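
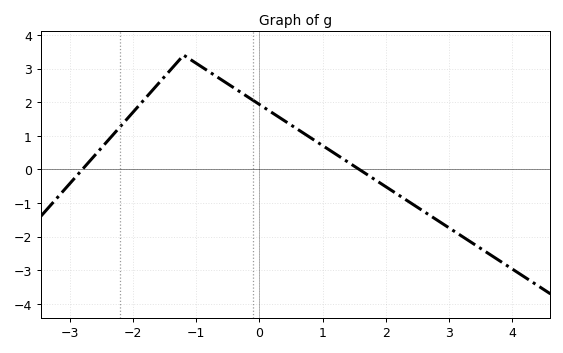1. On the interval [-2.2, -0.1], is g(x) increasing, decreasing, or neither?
neither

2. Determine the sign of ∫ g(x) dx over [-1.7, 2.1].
positive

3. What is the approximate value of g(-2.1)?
1.5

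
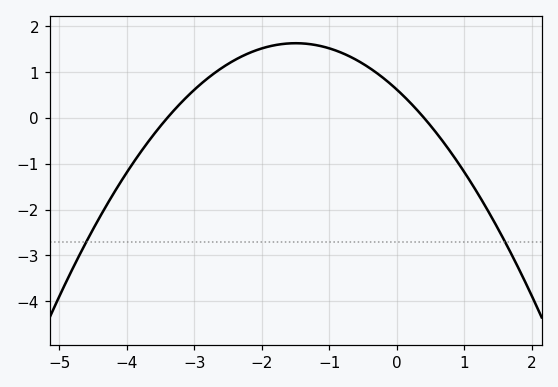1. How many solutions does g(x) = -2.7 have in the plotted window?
2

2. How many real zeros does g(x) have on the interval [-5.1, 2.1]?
2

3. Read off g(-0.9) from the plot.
1.46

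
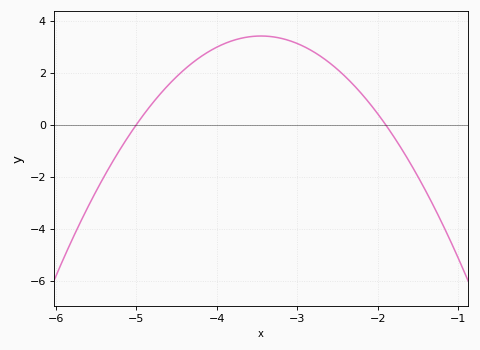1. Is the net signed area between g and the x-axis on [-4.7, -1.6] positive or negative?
positive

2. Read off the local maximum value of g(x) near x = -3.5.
3.4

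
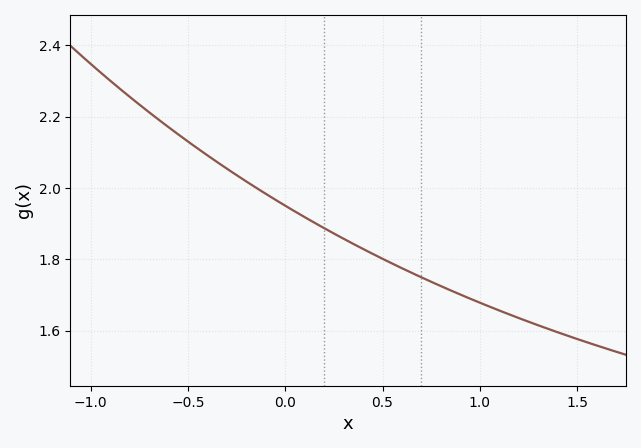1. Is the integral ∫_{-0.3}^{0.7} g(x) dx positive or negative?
positive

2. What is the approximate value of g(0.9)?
1.7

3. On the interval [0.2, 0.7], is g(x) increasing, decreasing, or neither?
decreasing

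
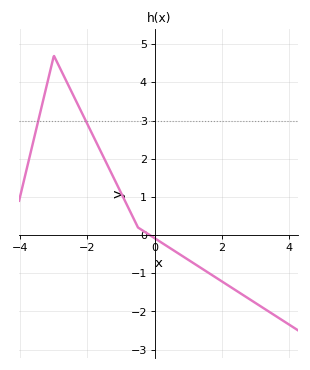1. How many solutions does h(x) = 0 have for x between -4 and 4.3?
1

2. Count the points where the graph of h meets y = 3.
2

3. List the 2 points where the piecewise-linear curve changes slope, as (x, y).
(-3, 4.7); (-0.5, 0.2)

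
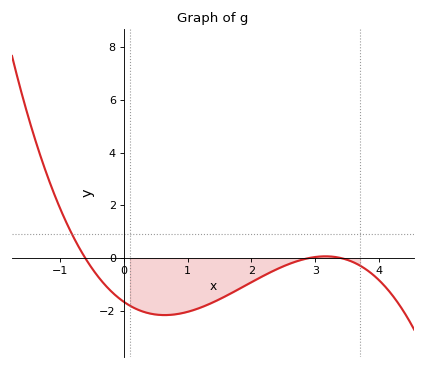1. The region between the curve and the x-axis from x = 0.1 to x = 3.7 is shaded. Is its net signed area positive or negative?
negative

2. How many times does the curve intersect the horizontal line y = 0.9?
1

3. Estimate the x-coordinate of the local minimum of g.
0.642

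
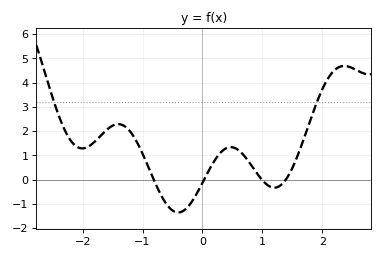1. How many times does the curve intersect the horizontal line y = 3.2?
2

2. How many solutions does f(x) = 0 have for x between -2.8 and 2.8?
4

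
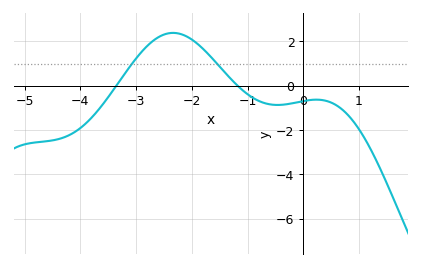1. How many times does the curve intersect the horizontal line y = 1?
2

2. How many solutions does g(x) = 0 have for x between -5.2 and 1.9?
2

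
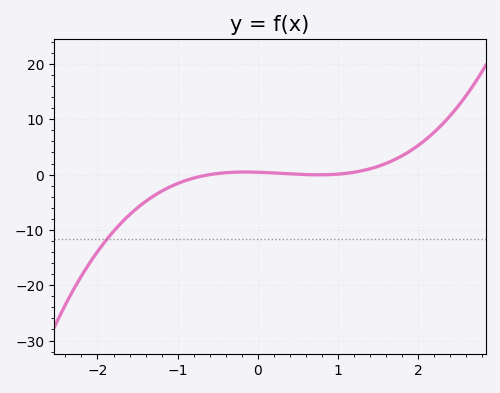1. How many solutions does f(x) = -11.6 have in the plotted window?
1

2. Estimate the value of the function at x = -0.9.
-1.07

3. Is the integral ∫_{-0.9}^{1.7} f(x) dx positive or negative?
positive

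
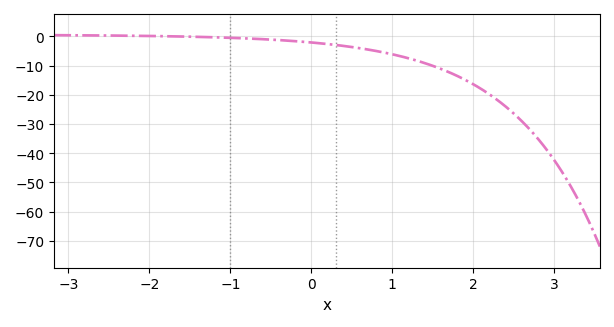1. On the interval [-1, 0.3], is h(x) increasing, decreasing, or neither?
decreasing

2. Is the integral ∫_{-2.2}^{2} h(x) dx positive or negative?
negative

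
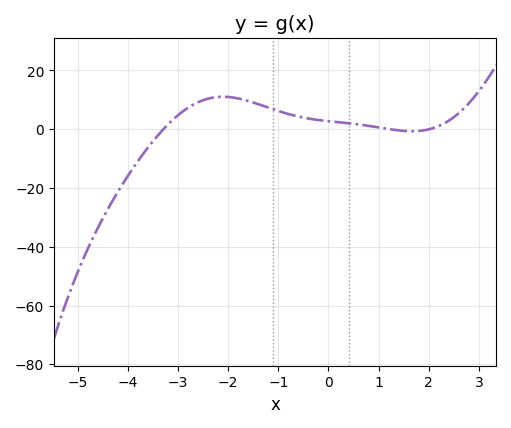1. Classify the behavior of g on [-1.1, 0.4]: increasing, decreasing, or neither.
decreasing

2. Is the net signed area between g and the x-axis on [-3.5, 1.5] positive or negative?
positive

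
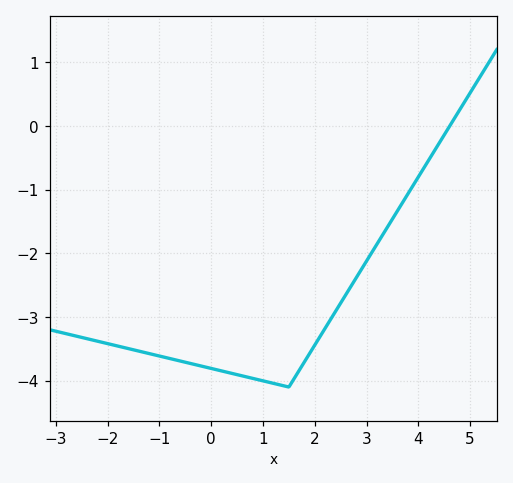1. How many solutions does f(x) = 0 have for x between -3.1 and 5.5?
1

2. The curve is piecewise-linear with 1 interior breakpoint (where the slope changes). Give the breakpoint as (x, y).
(1.5, -4.1)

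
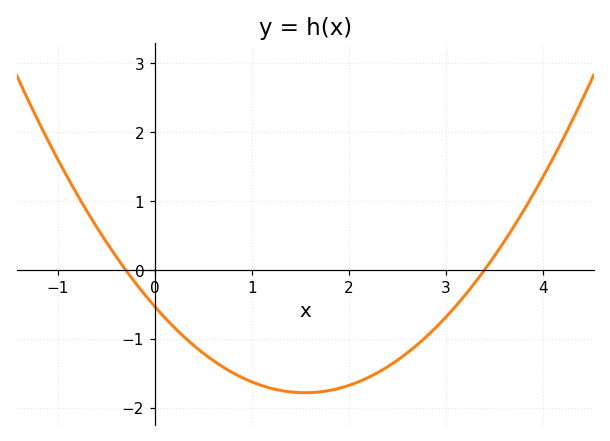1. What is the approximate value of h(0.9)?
-1.56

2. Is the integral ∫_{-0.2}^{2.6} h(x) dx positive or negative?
negative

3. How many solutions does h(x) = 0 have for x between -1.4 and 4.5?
2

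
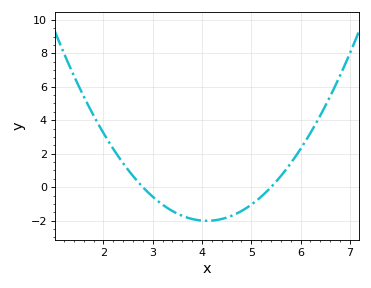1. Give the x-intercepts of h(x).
2.8, 5.4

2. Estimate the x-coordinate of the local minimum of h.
4.1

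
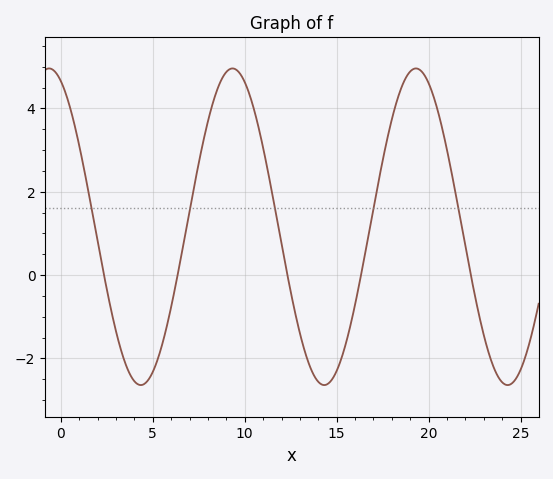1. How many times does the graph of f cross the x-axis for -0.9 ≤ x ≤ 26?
5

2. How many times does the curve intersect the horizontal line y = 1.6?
5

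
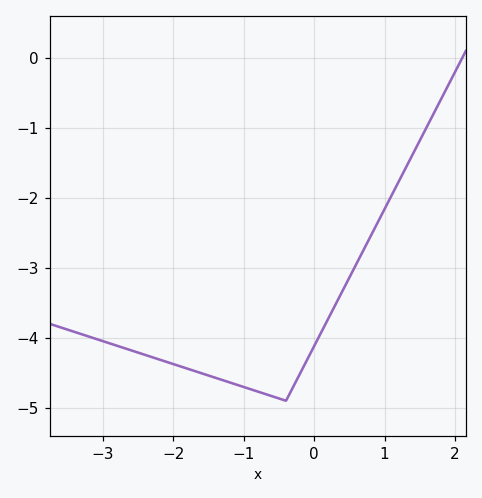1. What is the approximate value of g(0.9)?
-2.35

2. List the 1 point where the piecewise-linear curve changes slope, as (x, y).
(-0.4, -4.9)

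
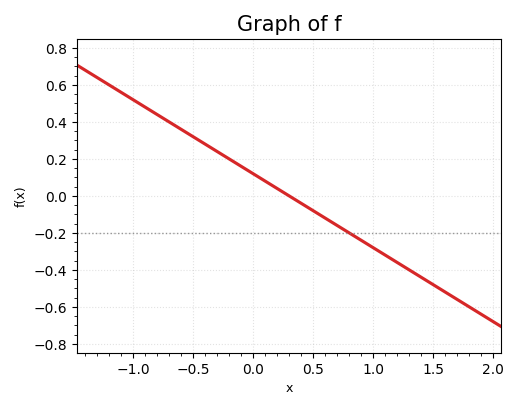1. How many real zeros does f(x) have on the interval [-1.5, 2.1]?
1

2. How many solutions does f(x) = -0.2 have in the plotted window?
1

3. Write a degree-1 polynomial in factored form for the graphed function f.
y = -0.4(x - 0.3)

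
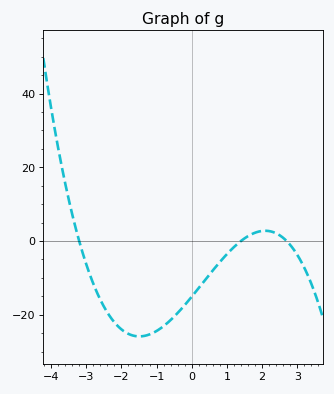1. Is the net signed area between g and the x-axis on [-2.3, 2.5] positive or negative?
negative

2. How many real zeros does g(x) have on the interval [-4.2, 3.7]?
3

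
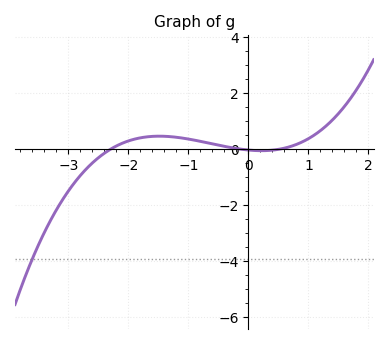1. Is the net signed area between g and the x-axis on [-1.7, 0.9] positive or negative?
positive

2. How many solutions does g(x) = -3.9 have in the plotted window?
1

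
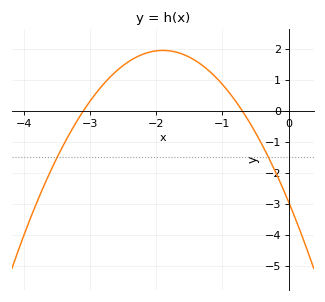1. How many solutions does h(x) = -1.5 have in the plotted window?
2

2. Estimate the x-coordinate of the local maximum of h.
-1.9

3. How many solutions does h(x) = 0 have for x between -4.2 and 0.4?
2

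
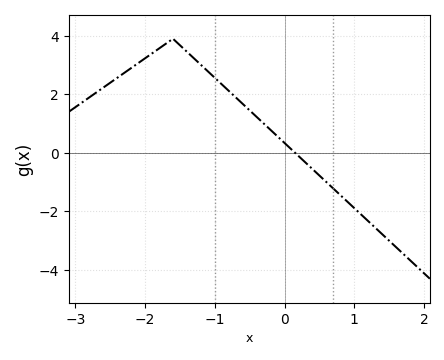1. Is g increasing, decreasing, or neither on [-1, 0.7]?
decreasing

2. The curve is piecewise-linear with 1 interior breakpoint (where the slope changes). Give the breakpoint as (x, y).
(-1.6, 3.9)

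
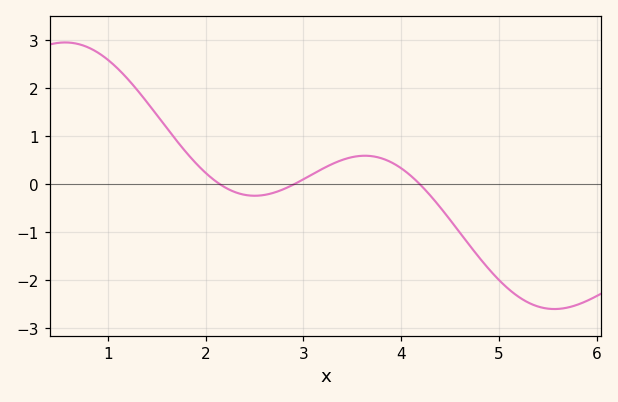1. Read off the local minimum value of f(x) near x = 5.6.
-2.6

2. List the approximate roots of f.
2.15, 2.9, 4.19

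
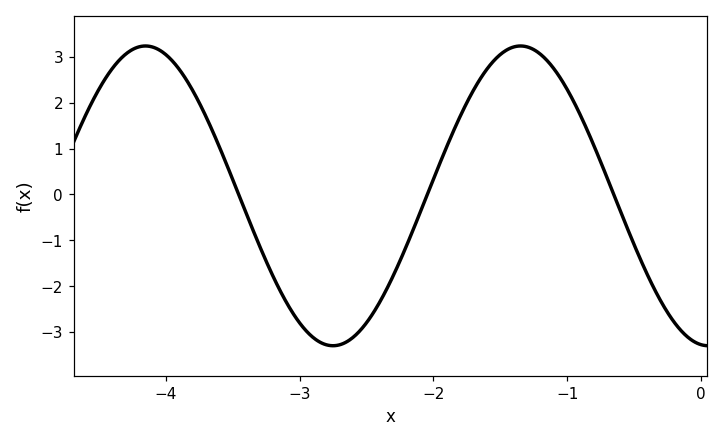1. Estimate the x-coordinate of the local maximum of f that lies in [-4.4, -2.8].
-4.15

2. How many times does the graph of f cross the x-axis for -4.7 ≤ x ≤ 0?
3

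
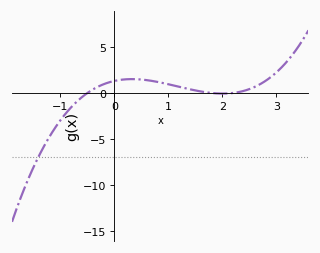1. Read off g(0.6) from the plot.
1.39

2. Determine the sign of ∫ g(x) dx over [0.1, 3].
positive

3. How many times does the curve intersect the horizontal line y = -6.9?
1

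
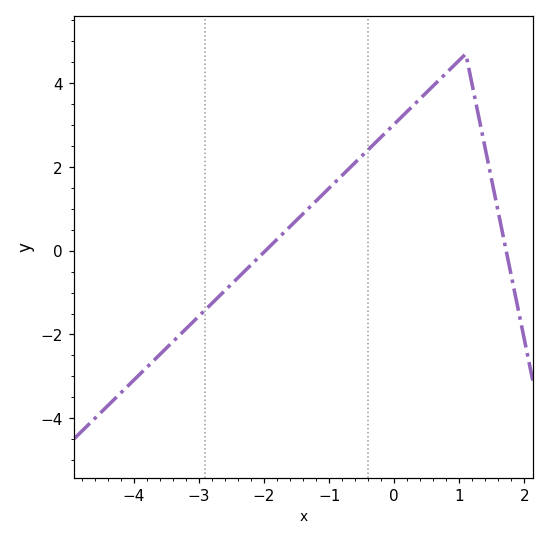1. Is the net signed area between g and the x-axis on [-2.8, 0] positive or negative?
positive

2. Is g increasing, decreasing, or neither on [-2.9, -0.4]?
increasing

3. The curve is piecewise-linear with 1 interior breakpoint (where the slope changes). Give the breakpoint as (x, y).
(1.1, 4.7)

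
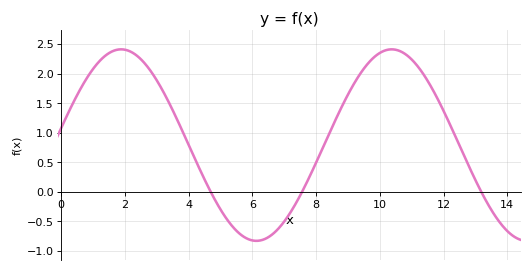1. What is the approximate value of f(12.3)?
1.02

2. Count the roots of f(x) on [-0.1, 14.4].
3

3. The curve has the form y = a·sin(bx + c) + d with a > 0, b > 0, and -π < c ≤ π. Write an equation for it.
y = 1.62sin(0.74x + 0.18) + 0.79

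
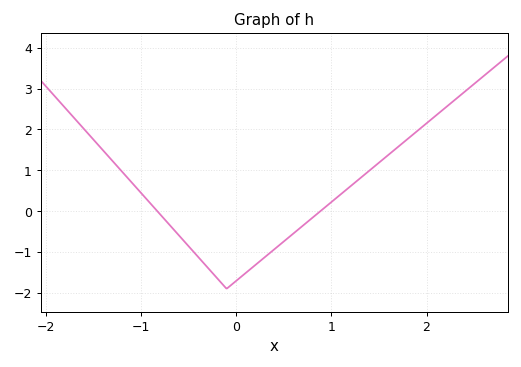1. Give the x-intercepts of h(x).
-0.8, 0.9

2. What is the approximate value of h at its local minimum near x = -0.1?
-1.9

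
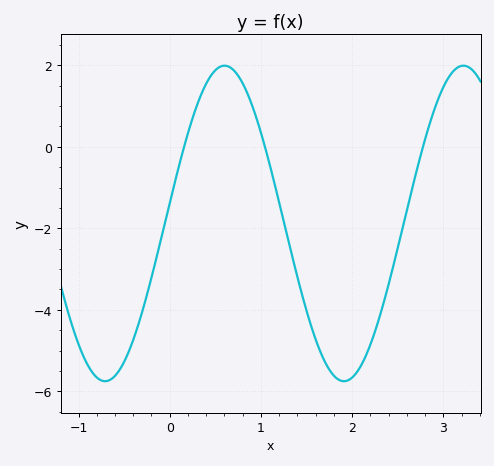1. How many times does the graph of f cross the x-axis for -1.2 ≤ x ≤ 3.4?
3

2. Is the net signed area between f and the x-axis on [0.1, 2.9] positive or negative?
negative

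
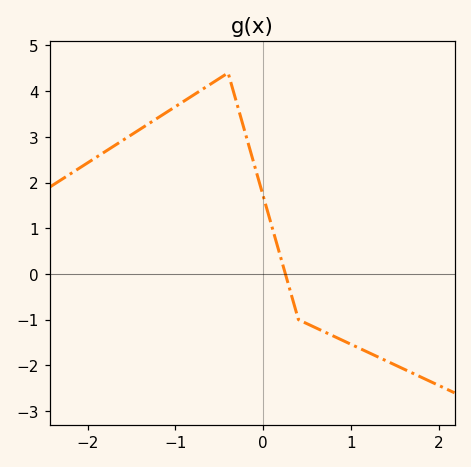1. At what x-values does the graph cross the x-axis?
0.3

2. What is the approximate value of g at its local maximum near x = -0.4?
4.4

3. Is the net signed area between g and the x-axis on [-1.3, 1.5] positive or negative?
positive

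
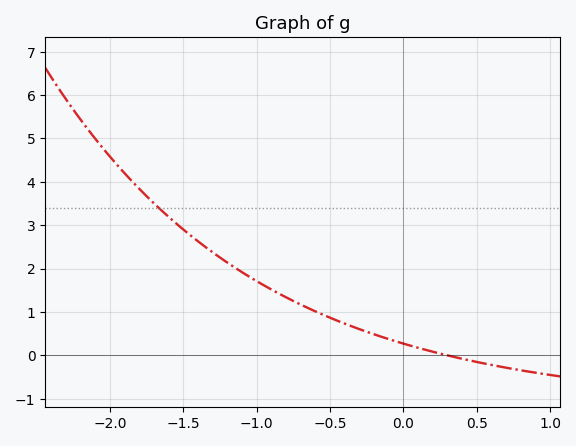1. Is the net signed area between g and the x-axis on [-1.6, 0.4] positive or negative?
positive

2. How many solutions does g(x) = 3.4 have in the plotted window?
1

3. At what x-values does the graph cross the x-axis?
0.299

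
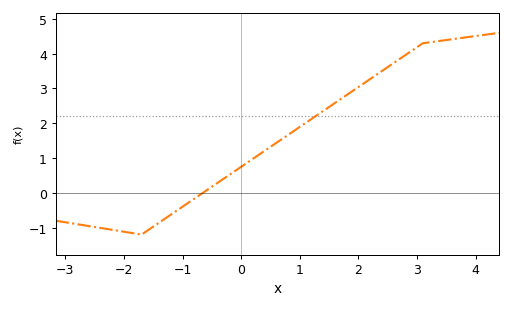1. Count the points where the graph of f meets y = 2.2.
1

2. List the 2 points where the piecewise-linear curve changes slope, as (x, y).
(-1.7, -1.2); (3.1, 4.3)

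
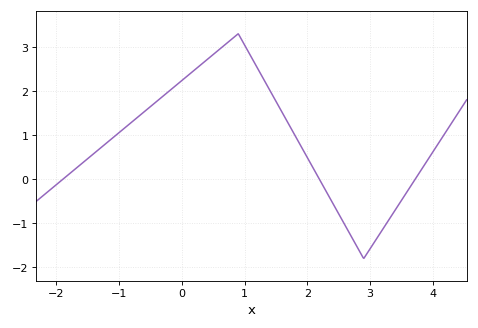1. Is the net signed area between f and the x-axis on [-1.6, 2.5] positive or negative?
positive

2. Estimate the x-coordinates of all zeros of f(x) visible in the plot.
-1.9, 2.2, 3.7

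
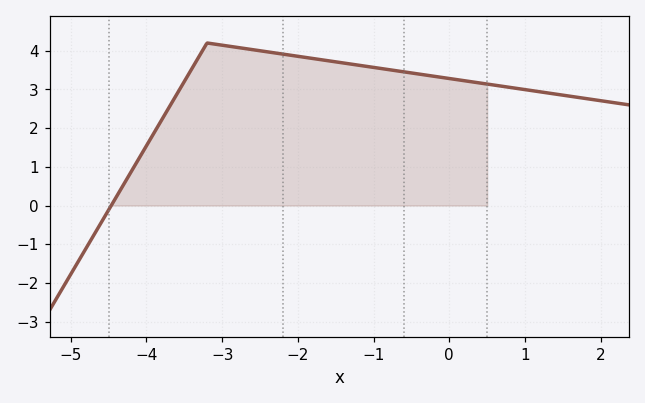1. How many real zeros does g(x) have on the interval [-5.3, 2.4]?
1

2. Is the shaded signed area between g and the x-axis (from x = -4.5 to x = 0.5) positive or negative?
positive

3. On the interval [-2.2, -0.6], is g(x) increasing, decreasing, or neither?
decreasing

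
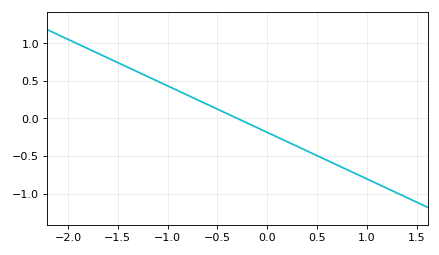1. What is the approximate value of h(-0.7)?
0.25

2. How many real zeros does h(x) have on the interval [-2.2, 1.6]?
1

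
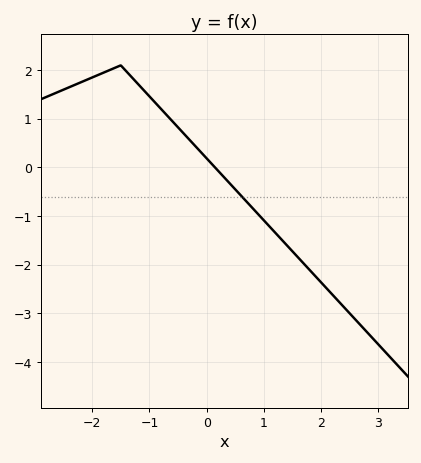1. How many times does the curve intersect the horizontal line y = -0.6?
1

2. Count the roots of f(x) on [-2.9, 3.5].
1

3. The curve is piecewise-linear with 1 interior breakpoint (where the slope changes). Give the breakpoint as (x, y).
(-1.5, 2.1)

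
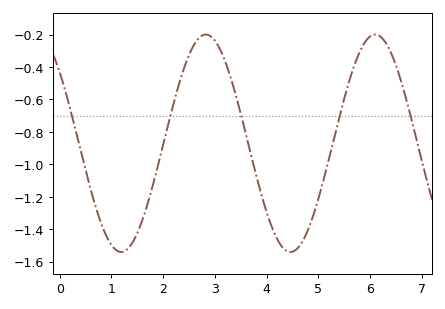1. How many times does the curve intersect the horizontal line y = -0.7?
5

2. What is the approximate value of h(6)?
-0.22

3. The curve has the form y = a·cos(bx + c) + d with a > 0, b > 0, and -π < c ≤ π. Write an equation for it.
y = 0.67cos(1.9x + 0.86) - 0.87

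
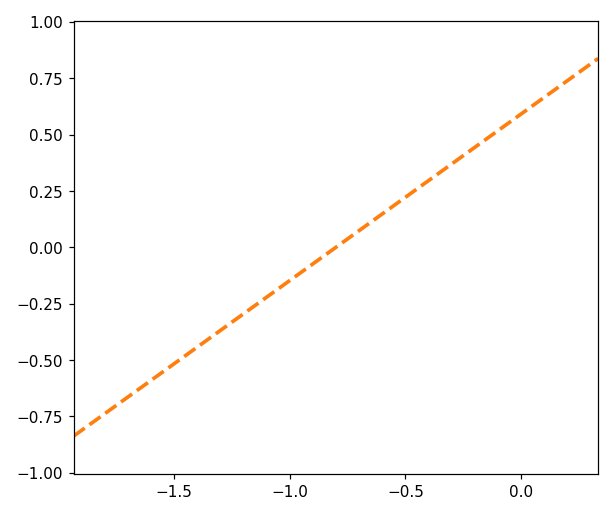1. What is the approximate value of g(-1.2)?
-0.296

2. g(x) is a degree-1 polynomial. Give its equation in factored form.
y = 0.74(x + 0.8)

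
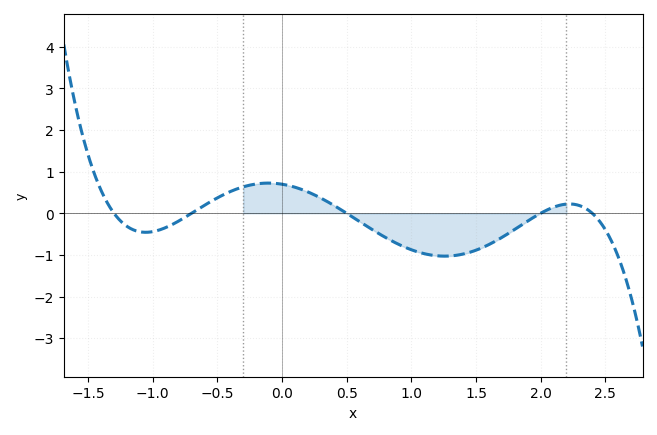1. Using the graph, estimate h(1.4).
-0.98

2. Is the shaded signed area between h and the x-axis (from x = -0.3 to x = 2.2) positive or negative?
negative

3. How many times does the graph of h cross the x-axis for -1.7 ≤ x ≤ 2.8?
5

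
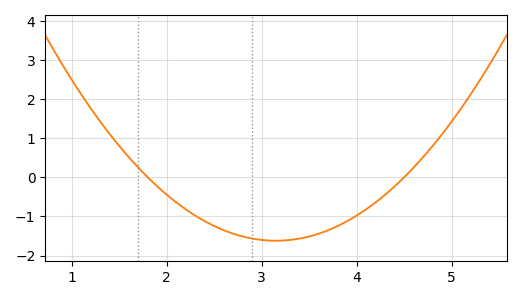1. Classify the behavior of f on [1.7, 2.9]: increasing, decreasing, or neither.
decreasing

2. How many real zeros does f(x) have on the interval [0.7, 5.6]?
2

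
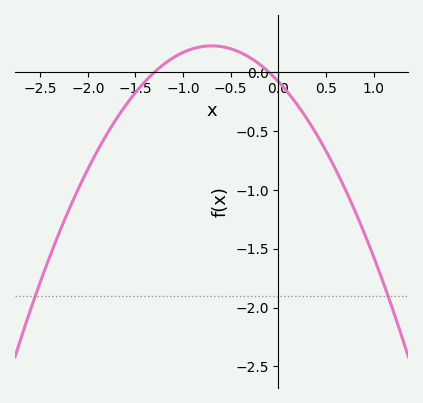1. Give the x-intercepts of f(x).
-1.3, -0.1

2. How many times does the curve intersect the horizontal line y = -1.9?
2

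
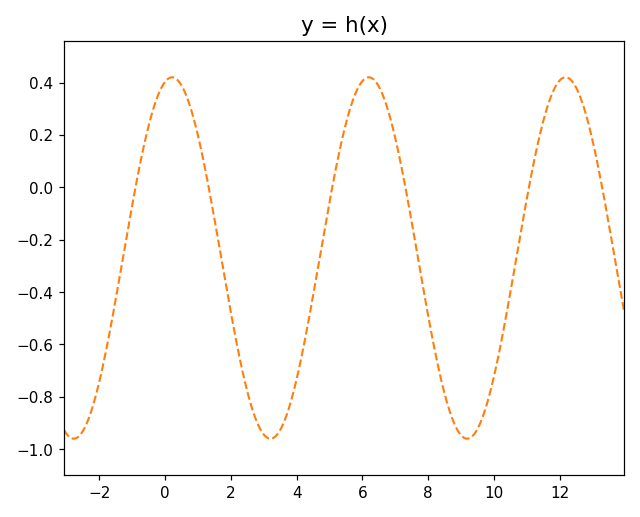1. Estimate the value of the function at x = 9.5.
-0.923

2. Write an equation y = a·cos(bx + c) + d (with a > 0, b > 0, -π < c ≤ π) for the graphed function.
y = 0.69cos(1.05x - 0.22) - 0.27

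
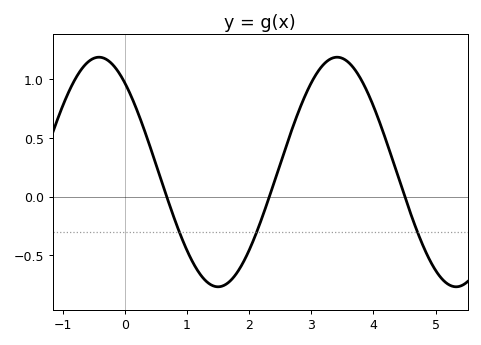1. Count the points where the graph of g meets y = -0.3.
3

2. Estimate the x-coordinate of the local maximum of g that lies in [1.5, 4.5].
3.4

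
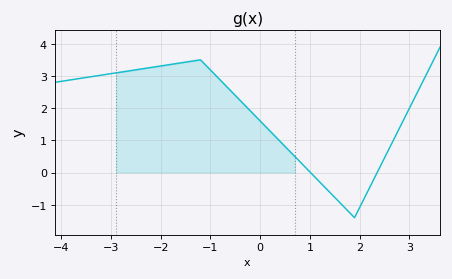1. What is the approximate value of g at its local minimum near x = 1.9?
-1.4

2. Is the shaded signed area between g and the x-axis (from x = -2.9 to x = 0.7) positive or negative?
positive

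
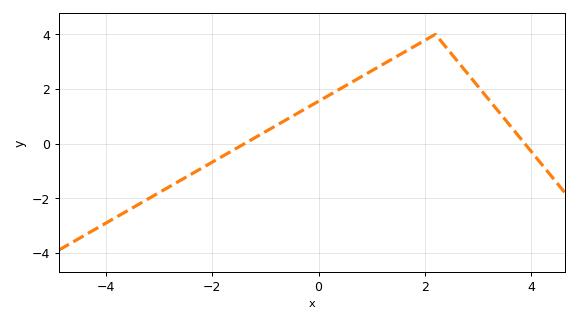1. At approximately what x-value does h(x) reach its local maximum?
2.2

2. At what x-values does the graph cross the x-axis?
-1.4, 3.8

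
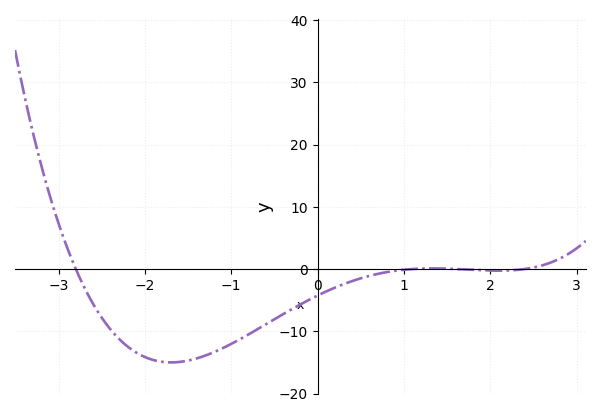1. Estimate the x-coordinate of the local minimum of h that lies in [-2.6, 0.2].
-1.7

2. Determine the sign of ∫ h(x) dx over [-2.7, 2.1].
negative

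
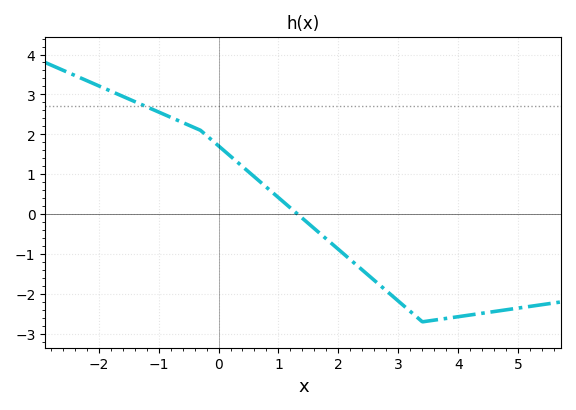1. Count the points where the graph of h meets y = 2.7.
1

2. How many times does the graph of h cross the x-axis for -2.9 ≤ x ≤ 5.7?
1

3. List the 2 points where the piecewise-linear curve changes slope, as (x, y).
(-0.3, 2.1); (3.4, -2.7)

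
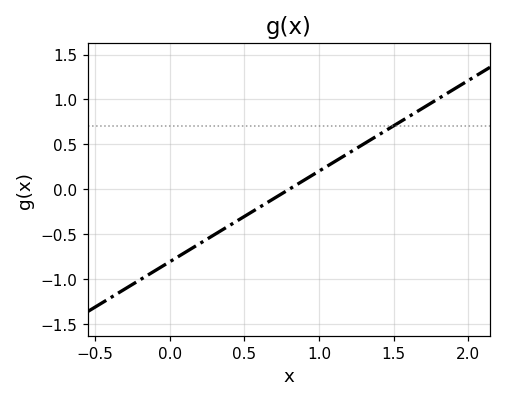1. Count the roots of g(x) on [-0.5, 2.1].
1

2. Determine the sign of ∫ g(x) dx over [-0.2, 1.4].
negative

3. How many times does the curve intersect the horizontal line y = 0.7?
1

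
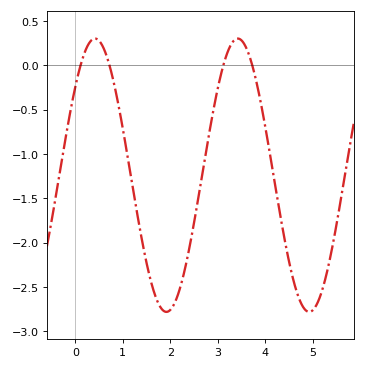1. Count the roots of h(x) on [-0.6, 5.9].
4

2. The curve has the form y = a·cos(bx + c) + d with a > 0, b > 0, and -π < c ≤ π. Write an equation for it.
y = 1.54cos(2.09x - 0.87) - 1.24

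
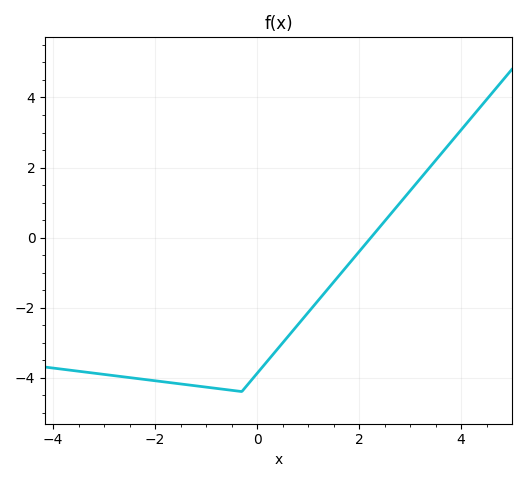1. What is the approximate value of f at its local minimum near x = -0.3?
-4.4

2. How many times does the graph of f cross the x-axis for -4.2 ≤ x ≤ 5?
1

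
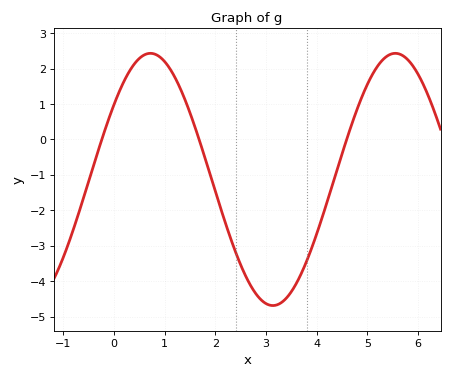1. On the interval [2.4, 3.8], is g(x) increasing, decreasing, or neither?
neither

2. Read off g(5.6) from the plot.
2.42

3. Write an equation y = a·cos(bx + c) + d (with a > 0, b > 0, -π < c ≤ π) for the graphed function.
y = 3.56cos(1.3x - 0.932) - 1.13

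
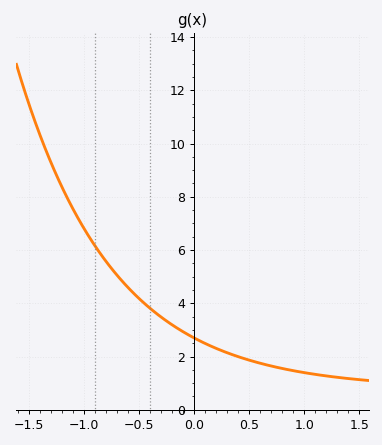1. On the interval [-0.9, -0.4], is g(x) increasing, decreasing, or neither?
decreasing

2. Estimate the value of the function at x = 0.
2.7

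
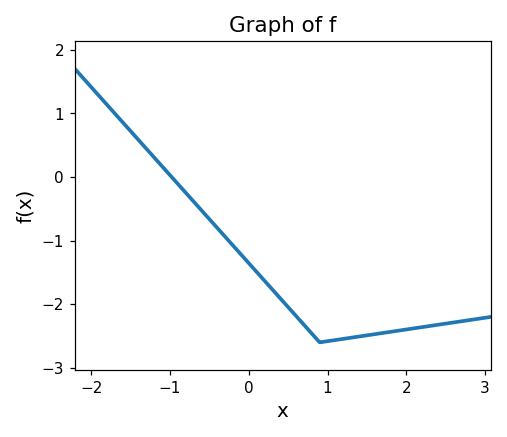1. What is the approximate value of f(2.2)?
-2.36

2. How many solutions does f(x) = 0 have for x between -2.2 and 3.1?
1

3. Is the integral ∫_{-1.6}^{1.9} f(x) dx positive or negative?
negative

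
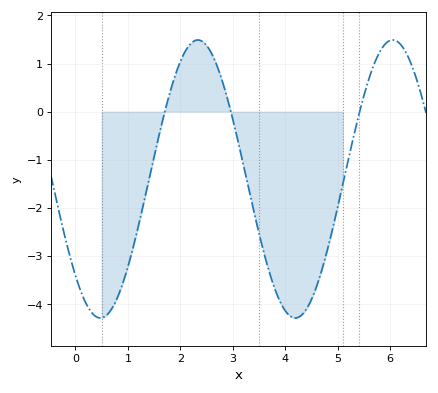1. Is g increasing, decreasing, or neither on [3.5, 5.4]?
neither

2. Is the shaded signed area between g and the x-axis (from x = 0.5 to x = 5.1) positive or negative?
negative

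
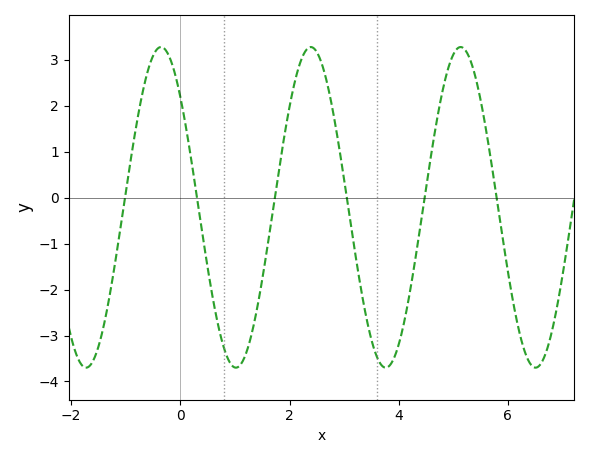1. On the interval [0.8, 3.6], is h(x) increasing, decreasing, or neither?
neither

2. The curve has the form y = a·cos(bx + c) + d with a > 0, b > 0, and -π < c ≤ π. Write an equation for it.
y = 3.49cos(2.29x + 0.81) - 0.21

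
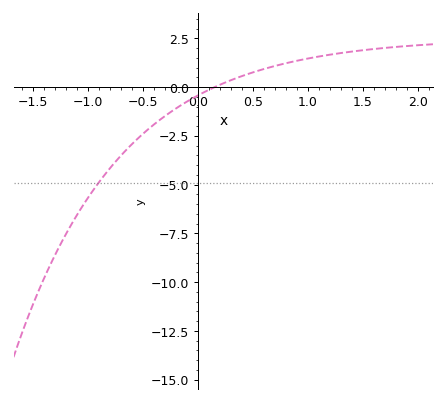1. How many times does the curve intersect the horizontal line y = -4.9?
1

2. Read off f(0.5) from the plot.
0.753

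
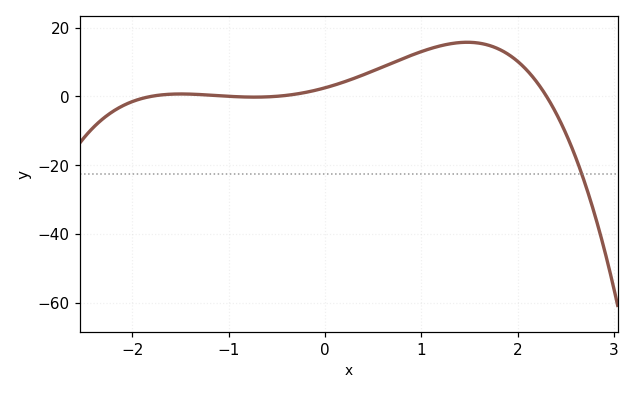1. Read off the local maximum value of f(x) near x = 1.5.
15.7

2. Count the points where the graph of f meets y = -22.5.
1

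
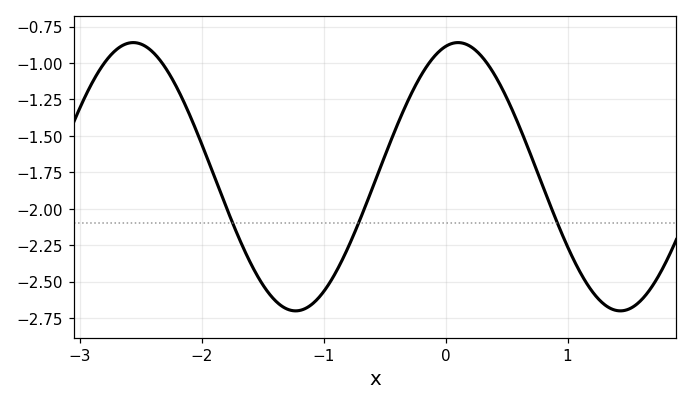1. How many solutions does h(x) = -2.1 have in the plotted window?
3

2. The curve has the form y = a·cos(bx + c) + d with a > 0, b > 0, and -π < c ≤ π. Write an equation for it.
y = 0.92cos(2.36x - 0.24) - 1.78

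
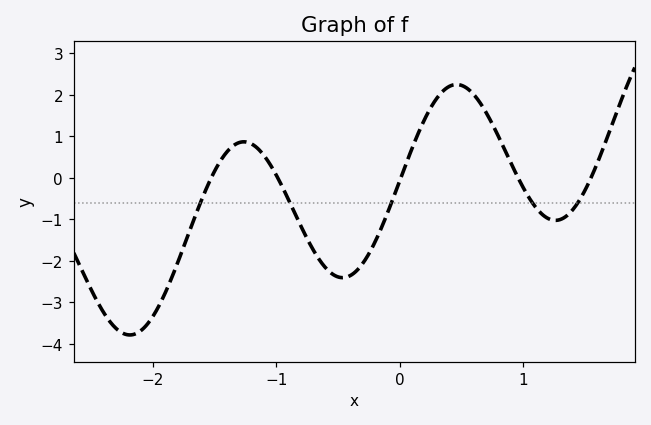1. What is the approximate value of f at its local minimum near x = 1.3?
-1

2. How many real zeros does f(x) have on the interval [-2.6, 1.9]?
5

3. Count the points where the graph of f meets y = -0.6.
5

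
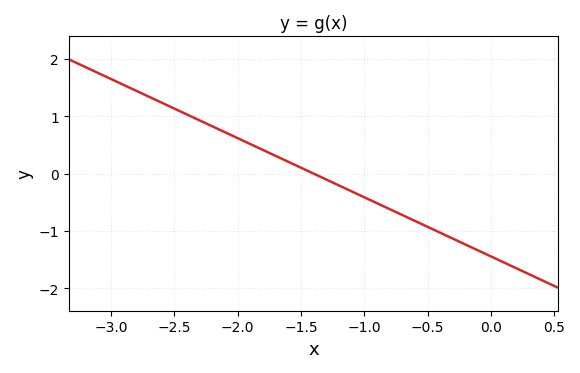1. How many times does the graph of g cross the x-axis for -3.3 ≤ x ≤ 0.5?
1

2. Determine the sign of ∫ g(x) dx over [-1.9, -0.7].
negative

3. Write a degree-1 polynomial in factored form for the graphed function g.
y = -1.03(x + 1.4)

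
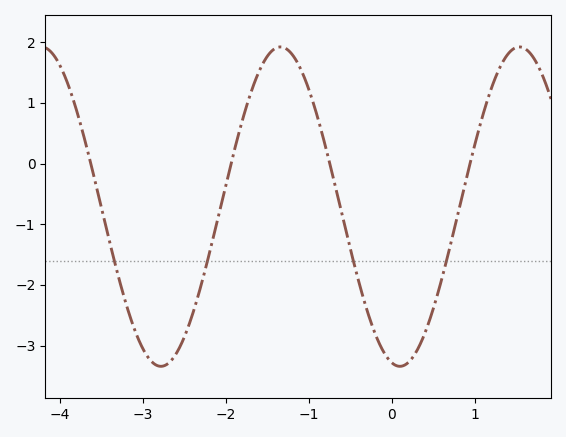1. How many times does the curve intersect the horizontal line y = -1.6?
4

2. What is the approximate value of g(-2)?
-0.3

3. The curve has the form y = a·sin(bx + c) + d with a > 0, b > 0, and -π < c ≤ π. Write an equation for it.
y = 2.63sin(2.2x - 1.8) - 0.71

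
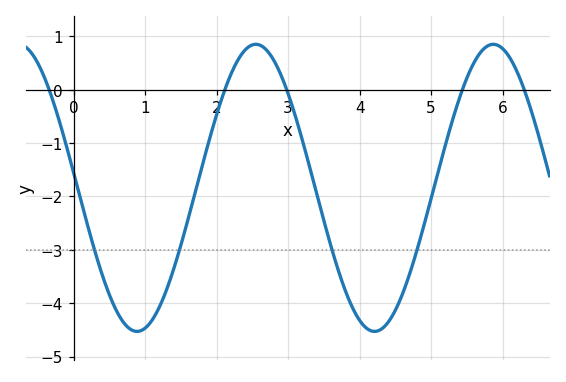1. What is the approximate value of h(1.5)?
-2.91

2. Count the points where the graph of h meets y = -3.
4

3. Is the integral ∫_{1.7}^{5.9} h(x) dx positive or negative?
negative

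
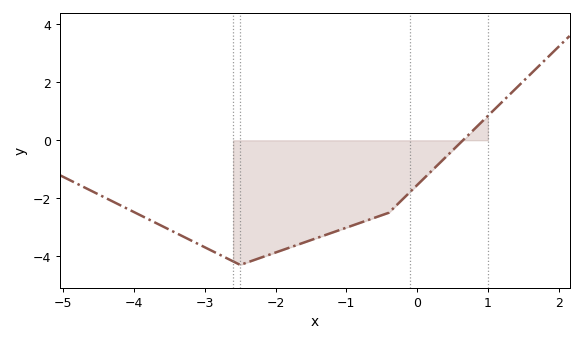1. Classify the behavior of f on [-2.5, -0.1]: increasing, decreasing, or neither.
increasing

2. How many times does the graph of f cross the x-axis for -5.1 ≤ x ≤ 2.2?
1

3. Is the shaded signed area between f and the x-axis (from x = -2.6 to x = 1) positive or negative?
negative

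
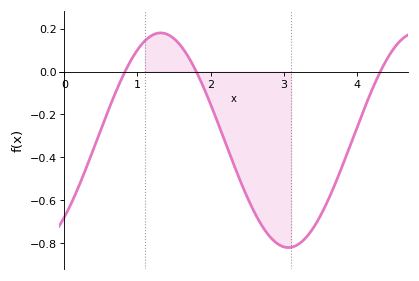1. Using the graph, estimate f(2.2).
-0.33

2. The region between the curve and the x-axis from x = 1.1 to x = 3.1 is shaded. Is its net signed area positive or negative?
negative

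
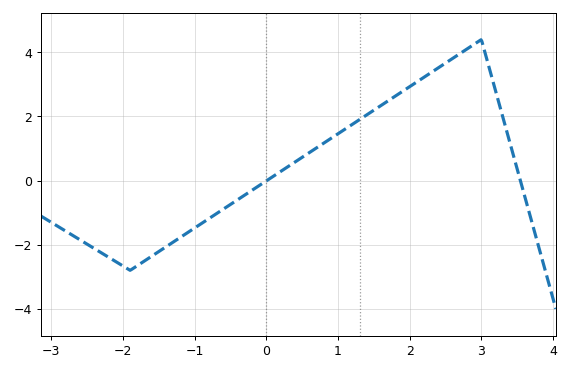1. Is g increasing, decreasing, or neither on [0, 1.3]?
increasing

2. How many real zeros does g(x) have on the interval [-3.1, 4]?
2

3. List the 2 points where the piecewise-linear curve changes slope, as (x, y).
(-1.9, -2.8); (3, 4.4)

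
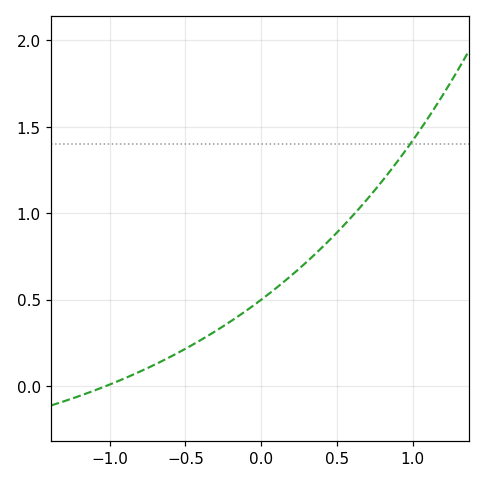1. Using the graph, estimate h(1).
1.4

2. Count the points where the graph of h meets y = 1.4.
1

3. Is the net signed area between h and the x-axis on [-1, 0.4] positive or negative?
positive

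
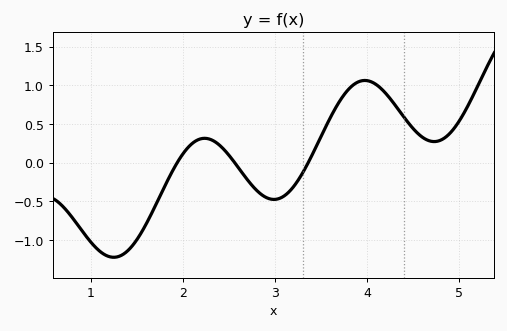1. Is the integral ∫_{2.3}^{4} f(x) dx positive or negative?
positive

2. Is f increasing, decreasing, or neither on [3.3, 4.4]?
neither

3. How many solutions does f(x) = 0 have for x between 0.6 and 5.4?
3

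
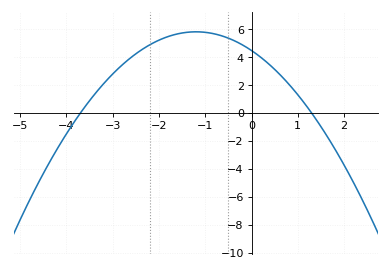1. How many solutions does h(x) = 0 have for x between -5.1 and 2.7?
2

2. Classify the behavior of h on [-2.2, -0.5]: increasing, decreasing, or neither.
neither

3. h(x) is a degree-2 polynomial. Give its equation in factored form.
y = -0.93(x + 3.7)(x - 1.3)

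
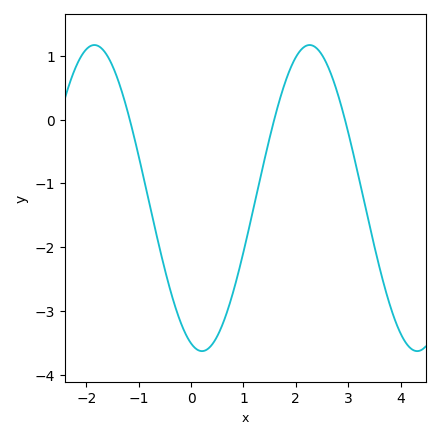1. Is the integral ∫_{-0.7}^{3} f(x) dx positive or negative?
negative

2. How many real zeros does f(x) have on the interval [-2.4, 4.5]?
3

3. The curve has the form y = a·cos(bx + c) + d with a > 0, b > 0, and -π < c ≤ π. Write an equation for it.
y = 2.4cos(1.5x + 2.8) - 1.23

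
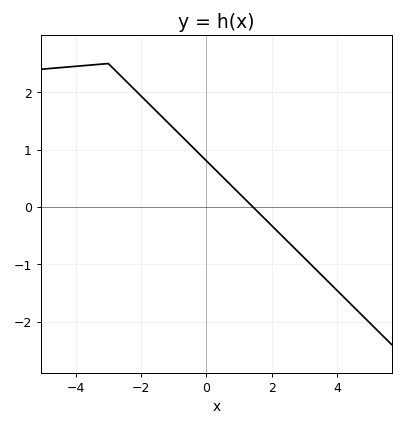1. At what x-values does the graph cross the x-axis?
1.4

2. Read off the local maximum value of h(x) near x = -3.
2.5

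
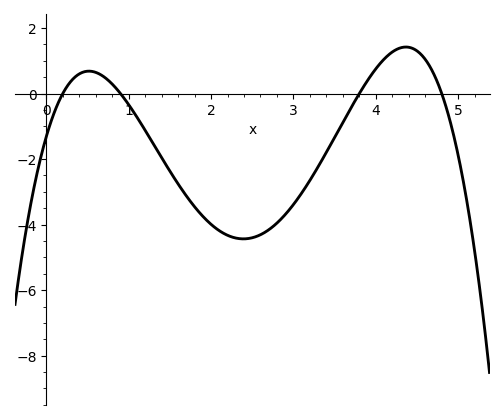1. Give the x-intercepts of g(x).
0.2, 0.9, 3.8, 4.8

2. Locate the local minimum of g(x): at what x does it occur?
2.4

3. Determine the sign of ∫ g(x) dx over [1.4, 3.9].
negative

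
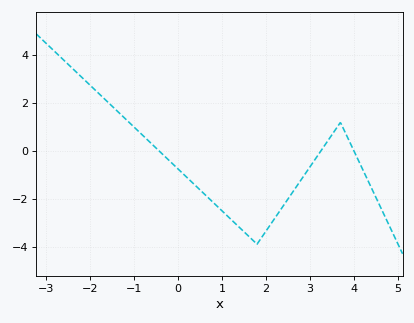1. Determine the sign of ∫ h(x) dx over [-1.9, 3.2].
negative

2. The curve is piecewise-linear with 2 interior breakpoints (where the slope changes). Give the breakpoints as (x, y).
(1.8, -3.9); (3.7, 1.2)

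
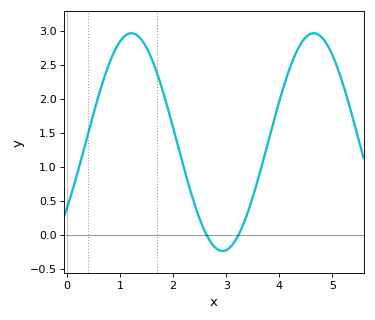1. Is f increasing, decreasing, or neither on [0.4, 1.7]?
neither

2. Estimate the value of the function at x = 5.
2.65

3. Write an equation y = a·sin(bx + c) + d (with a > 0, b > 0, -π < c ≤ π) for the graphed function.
y = 1.6sin(1.8x - 0.65) + 1.36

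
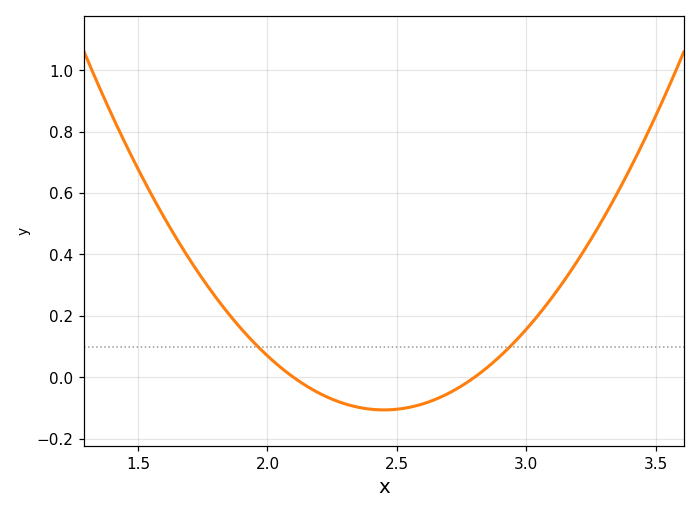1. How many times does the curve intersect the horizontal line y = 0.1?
2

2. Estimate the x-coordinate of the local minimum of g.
2.45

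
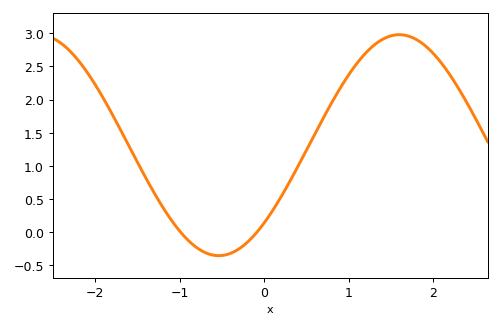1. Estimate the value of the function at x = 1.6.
2.98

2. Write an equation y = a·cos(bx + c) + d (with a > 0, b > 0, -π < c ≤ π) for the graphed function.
y = 1.67cos(1.47x - 2.35) + 1.31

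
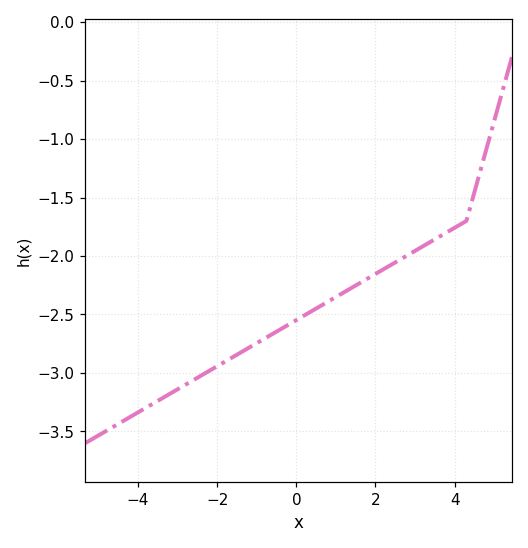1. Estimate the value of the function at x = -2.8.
-3.1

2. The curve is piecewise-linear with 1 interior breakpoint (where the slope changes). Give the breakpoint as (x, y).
(4.3, -1.7)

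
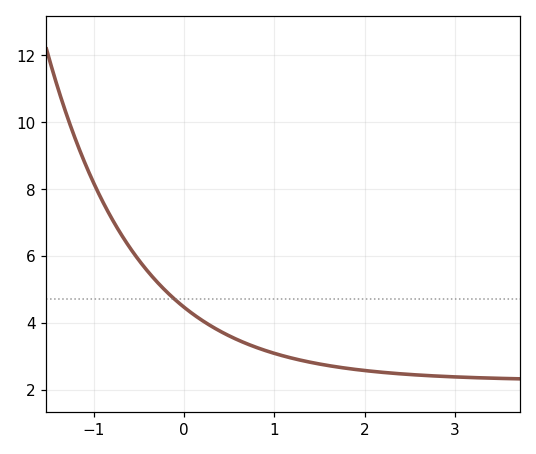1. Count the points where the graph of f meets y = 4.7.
1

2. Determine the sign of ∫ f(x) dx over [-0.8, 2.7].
positive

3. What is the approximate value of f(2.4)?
2.47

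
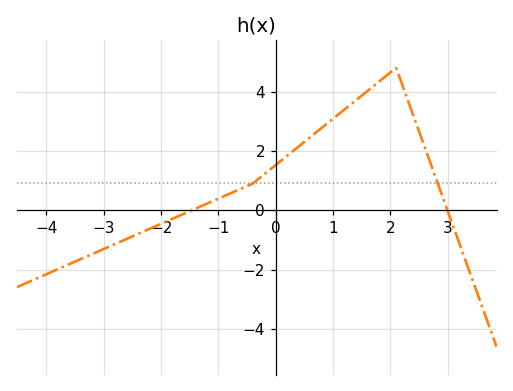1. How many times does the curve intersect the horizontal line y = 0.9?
2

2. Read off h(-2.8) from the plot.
-1.14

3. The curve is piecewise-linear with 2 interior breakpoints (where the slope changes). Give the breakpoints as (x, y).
(-0.4, 0.9); (2.1, 4.8)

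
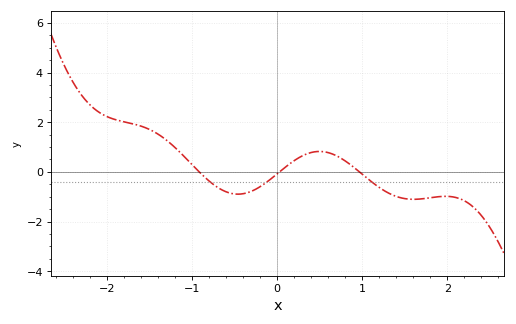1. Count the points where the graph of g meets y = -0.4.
3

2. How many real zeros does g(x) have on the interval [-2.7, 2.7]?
3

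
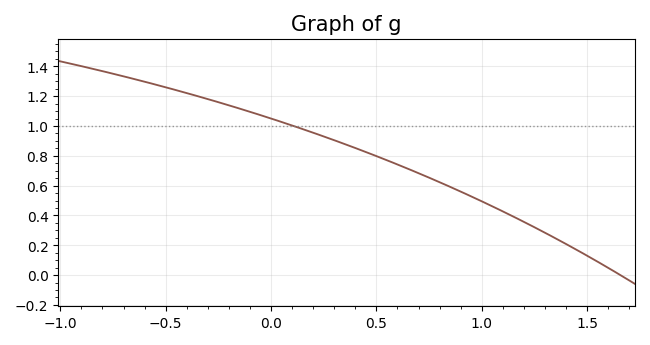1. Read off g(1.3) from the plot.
0.284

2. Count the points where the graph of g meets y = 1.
1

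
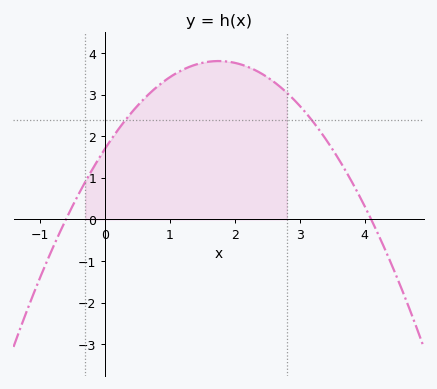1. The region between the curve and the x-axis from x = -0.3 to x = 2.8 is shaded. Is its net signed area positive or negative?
positive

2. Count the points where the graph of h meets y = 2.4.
2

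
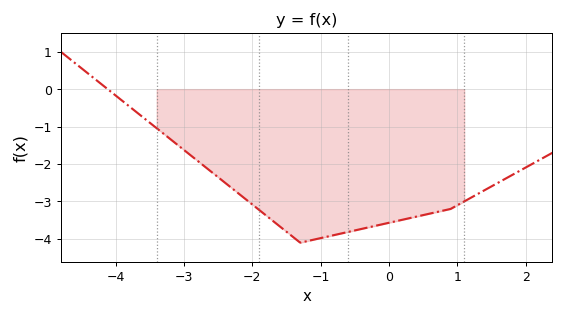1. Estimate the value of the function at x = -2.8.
-1.9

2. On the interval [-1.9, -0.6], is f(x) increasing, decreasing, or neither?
neither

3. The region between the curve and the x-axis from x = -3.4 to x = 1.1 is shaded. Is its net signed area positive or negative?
negative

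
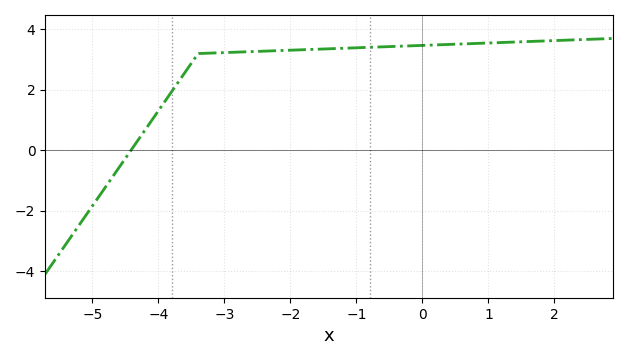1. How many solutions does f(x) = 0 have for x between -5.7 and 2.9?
1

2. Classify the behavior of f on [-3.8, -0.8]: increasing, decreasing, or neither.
increasing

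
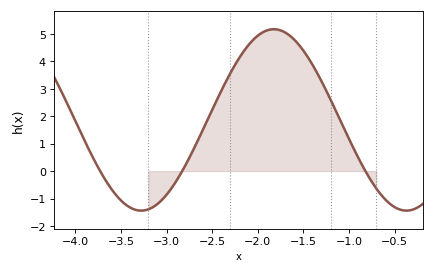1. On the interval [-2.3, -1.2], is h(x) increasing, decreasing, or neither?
neither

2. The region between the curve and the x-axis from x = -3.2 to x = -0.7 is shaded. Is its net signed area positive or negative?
positive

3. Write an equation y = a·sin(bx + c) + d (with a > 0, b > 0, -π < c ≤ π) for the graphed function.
y = 3.3sin(2.16x - 0.772) + 1.86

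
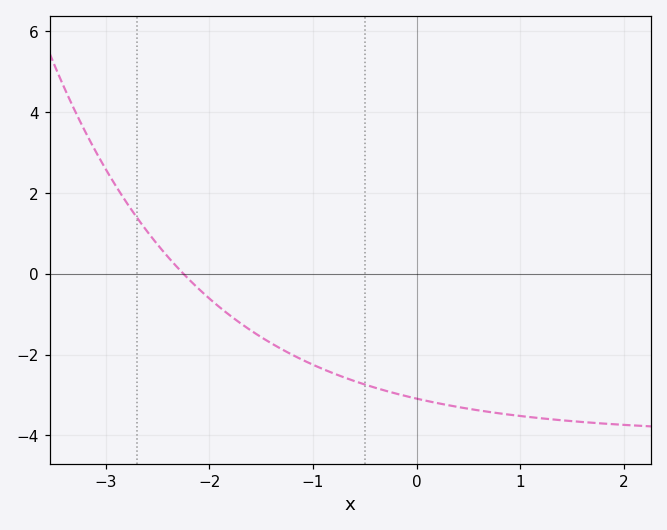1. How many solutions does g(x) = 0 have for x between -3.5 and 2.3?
1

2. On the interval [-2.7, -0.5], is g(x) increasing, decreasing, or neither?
decreasing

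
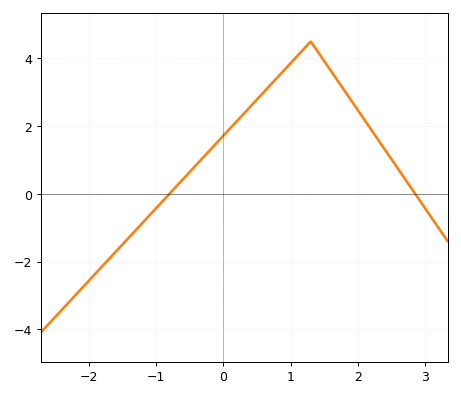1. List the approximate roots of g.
-0.8, 2.9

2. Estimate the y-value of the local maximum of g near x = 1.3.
4.4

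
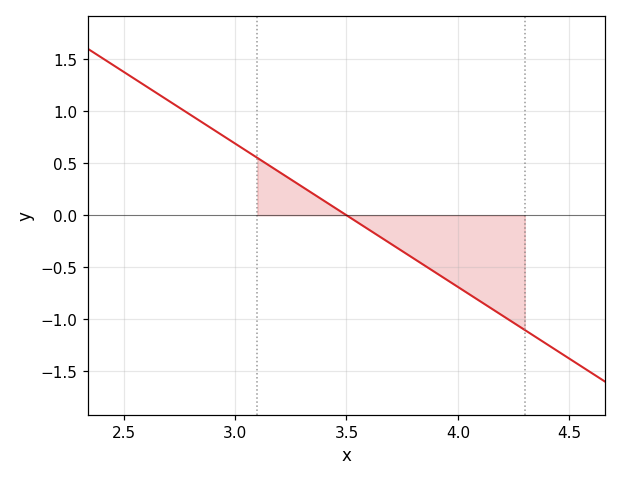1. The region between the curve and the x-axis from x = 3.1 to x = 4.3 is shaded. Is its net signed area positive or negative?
negative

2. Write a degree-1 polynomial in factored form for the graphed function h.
y = -1.38(x - 3.5)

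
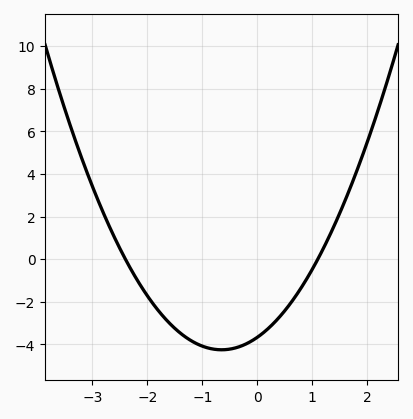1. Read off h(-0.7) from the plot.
-4.2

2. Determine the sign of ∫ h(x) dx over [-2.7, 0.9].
negative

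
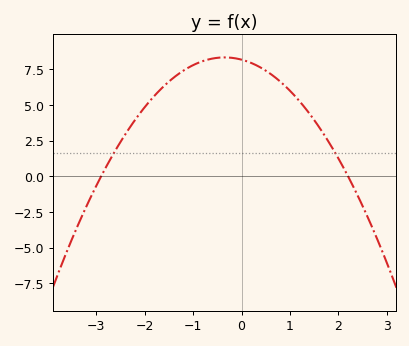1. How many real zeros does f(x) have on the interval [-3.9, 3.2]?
2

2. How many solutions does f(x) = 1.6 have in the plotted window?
2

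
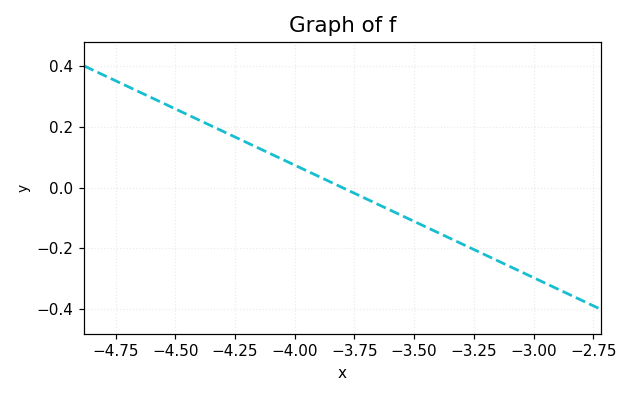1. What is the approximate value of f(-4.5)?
0.26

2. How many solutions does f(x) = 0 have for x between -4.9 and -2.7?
1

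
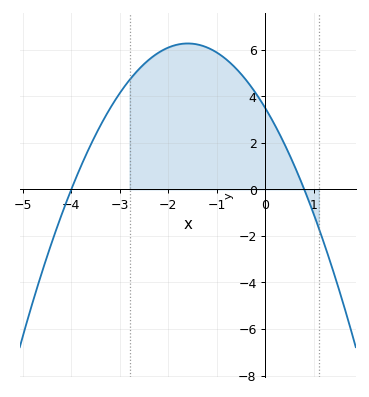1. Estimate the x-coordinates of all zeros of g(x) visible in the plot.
-4, 0.8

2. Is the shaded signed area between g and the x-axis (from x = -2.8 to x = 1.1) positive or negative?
positive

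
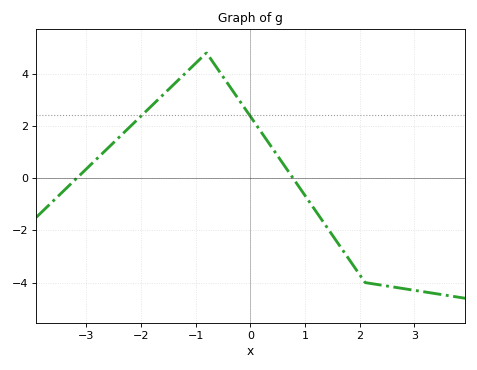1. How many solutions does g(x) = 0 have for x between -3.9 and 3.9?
2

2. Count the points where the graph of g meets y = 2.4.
2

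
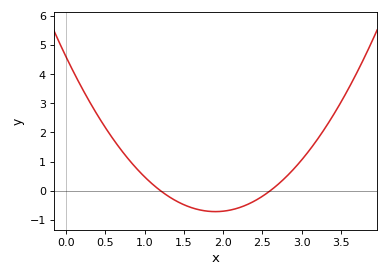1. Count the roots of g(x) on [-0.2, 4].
2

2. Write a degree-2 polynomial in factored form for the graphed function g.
y = 1.47(x - 1.2)(x - 2.6)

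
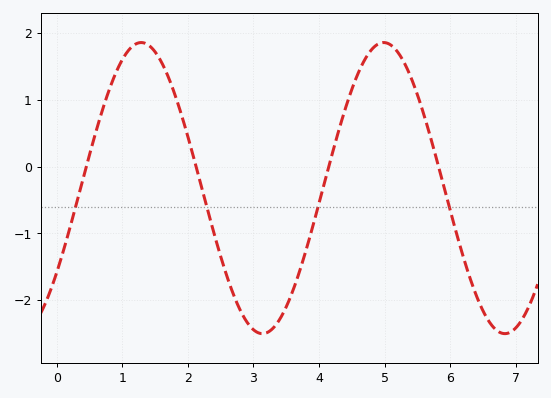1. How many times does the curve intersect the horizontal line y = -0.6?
4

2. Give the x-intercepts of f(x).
0.452, 2.13, 4.15, 5.82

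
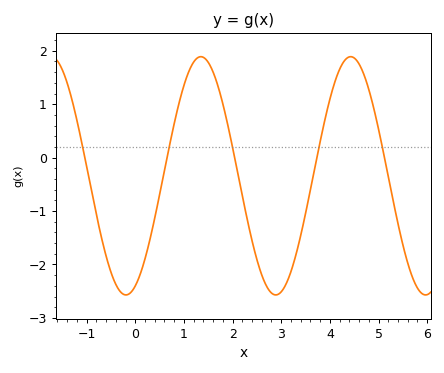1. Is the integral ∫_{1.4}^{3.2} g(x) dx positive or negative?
negative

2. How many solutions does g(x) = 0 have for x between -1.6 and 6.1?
5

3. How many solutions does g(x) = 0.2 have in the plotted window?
5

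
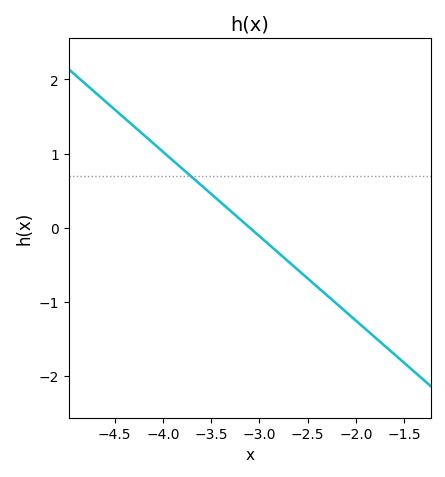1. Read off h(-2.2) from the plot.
-1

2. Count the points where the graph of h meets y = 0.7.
1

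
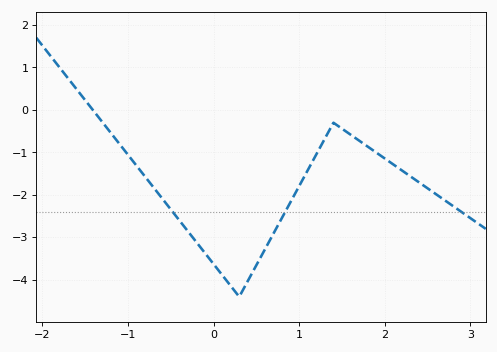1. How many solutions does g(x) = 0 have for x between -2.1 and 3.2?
1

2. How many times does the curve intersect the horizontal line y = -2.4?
3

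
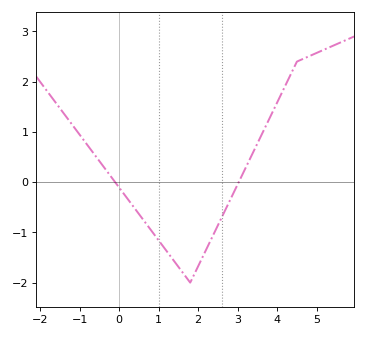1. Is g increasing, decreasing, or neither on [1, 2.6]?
neither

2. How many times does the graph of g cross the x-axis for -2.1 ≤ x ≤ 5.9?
2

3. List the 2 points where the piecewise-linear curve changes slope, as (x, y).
(1.8, -2); (4.5, 2.4)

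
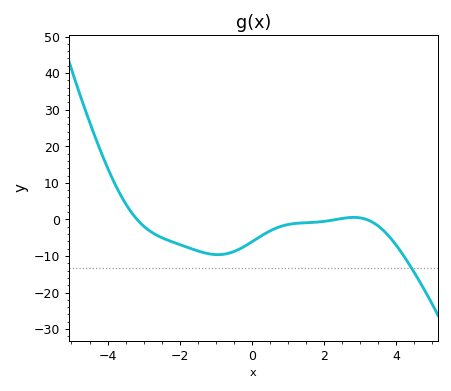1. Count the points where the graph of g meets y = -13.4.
1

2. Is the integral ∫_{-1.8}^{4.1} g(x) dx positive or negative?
negative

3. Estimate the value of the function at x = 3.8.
-5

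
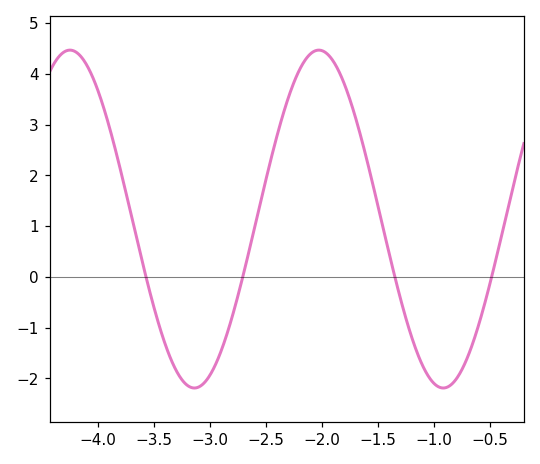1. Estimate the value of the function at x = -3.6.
0.3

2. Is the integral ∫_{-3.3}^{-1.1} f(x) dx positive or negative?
positive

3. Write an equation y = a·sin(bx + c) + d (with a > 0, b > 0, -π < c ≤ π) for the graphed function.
y = 3.33sin(2.8x + 1) + 1.14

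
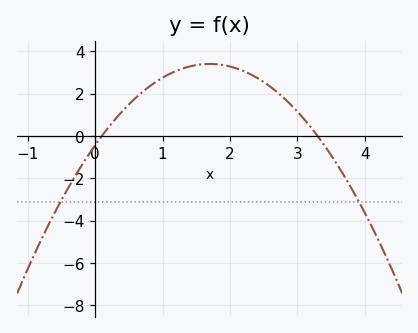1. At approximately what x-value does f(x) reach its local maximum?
1.7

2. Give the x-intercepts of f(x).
0.1, 3.3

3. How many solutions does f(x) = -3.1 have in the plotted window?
2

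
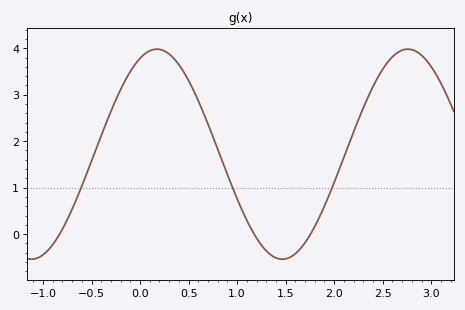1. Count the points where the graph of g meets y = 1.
3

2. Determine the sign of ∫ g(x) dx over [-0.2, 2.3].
positive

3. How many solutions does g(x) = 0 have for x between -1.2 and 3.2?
3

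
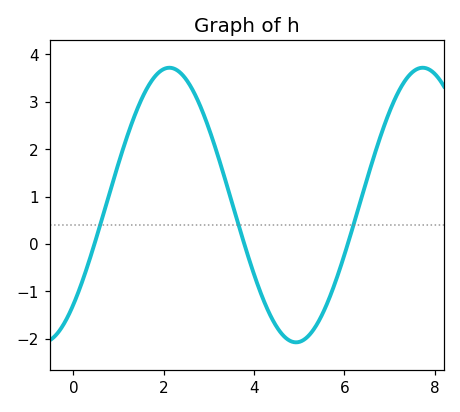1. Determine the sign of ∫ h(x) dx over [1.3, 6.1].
positive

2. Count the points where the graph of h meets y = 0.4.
3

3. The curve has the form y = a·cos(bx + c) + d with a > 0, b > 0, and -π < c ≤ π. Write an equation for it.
y = 2.9cos(1.12x - 2.38) + 0.82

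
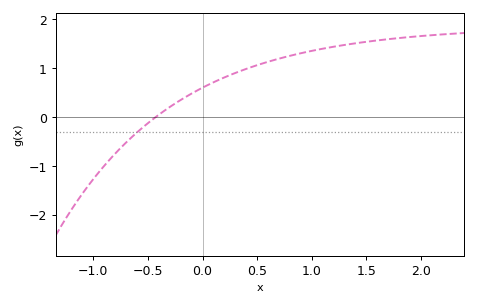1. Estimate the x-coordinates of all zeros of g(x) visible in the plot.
-0.428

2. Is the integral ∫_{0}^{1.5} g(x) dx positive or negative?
positive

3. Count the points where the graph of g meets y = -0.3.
1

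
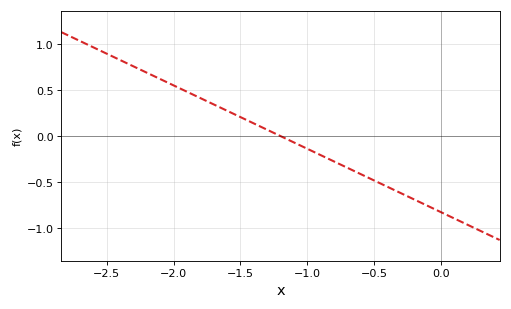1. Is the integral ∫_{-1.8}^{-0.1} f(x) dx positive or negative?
negative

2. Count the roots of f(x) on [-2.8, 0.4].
1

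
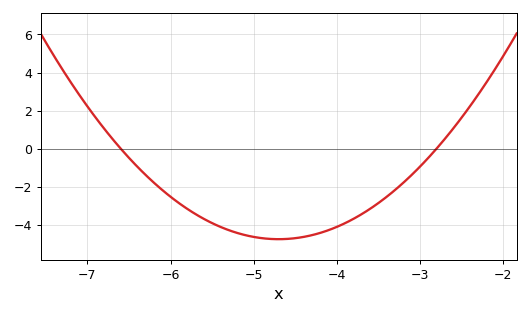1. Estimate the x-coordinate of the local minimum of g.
-4.7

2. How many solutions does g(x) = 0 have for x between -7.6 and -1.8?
2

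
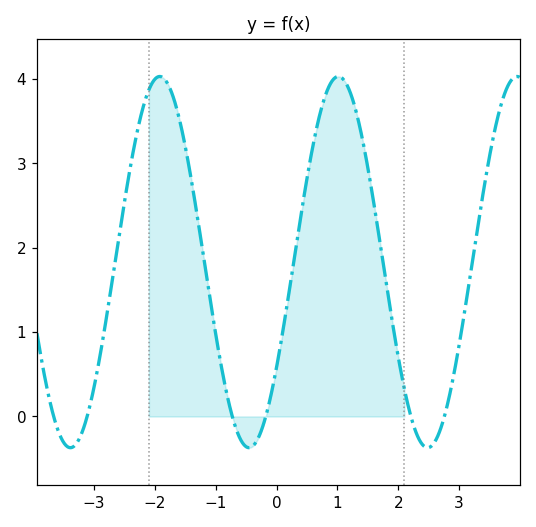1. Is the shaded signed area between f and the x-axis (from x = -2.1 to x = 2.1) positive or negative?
positive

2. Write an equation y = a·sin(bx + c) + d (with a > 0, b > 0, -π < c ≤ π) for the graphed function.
y = 2.2sin(2.1x - 0.6) + 1.83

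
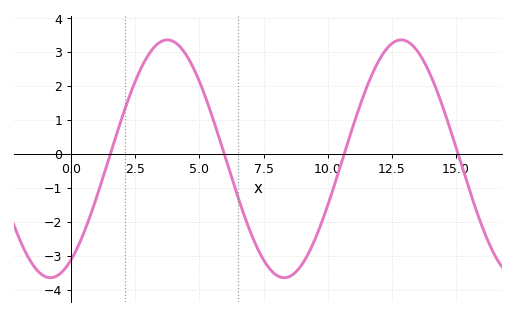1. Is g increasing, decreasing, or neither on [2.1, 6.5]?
neither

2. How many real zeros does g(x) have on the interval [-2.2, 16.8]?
4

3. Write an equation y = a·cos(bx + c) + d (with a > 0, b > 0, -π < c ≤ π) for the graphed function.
y = 3.5cos(0.69x - 2.59) - 0.13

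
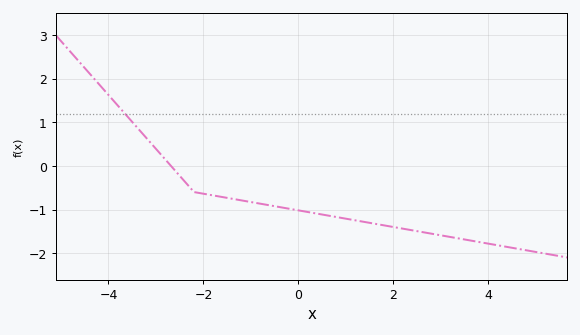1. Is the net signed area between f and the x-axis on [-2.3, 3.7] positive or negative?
negative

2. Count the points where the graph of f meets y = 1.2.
1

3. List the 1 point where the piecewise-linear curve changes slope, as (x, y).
(-2.2, -0.6)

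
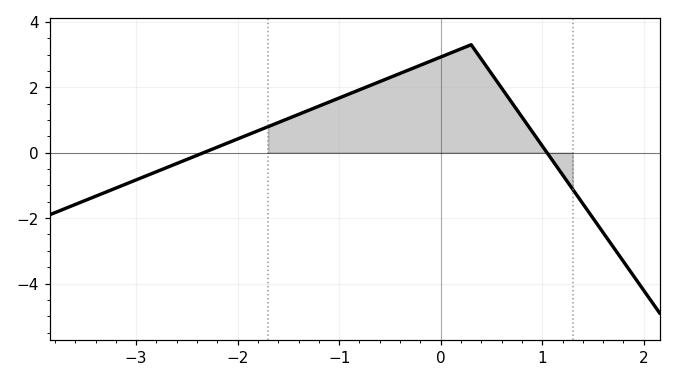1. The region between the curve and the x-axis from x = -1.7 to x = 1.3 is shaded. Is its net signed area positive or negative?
positive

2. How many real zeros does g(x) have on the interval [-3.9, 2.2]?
2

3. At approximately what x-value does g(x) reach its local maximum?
0.299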